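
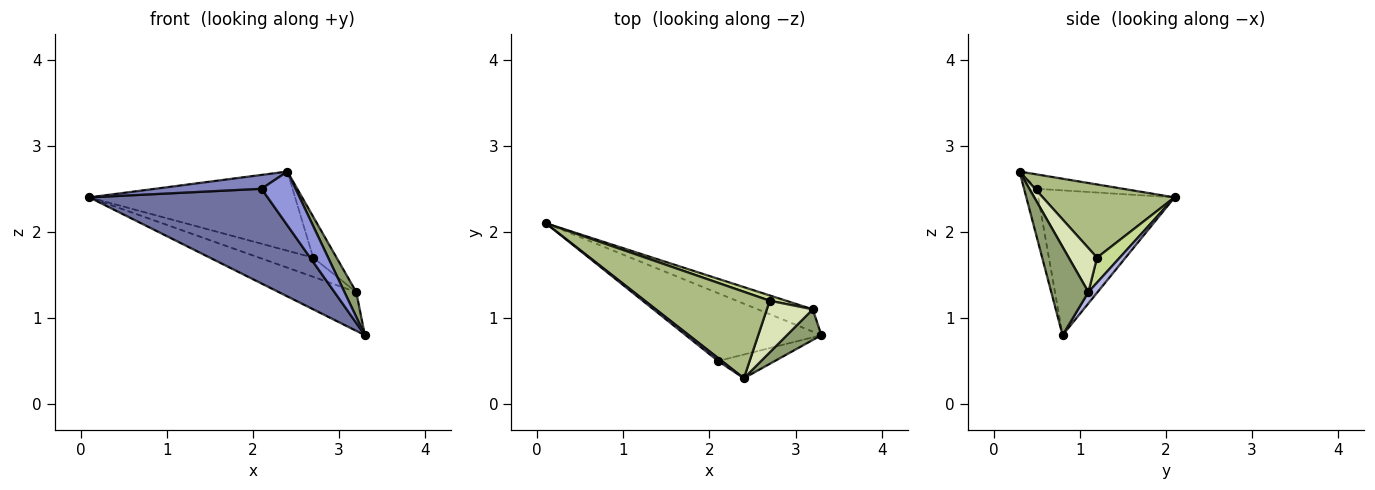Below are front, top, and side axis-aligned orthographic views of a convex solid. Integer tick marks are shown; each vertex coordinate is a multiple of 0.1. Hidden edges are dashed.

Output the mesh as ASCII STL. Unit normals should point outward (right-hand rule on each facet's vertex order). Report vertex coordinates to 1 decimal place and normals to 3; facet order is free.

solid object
 facet normal -0.528 -0.691 -0.494
  outer loop
   vertex 2.1 0.5 2.5
   vertex 0.1 2.1 2.4
   vertex 3.3 0.8 0.8
  endloop
 endfacet
 facet normal -0.621 -0.766 0.166
  outer loop
   vertex 2.1 0.5 2.5
   vertex 2.4 0.3 2.7
   vertex 0.1 2.1 2.4
  endloop
 endfacet
 facet normal -0.323 -0.866 -0.381
  outer loop
   vertex 2.1 0.5 2.5
   vertex 3.3 0.8 0.8
   vertex 2.4 0.3 2.7
  endloop
 endfacet
 facet normal 0.102 0.862 -0.497
  outer loop
   vertex 3.2 1.1 1.3
   vertex 3.3 0.8 0.8
   vertex 0.1 2.1 2.4
  endloop
 endfacet
 facet normal 0.893 -0.283 0.349
  outer loop
   vertex 3.2 1.1 1.3
   vertex 2.4 0.3 2.7
   vertex 3.3 0.8 0.8
  endloop
 endfacet
 facet normal 0.397 0.620 0.677
  outer loop
   vertex 2.7 1.2 1.7
   vertex 0.1 2.1 2.4
   vertex 2.4 0.3 2.7
  endloop
 endfacet
 facet normal 0.376 0.894 0.246
  outer loop
   vertex 2.7 1.2 1.7
   vertex 3.2 1.1 1.3
   vertex 0.1 2.1 2.4
  endloop
 endfacet
 facet normal 0.601 0.496 0.627
  outer loop
   vertex 2.7 1.2 1.7
   vertex 2.4 0.3 2.7
   vertex 3.2 1.1 1.3
  endloop
 endfacet
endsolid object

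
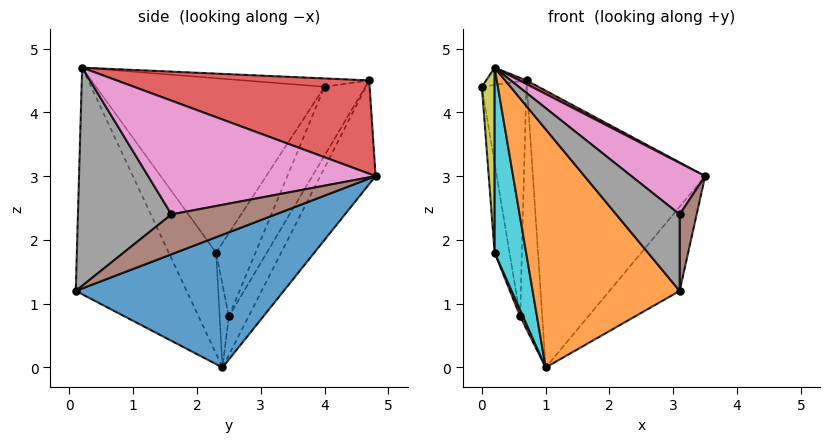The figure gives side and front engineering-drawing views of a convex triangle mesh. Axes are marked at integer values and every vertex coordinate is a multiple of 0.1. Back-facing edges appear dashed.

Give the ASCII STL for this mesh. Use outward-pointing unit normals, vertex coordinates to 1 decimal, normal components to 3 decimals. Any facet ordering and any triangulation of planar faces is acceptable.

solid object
 facet normal 0.655 0.221 -0.723
  outer loop
   vertex 1.0 2.4 0.0
   vertex 3.5 4.8 3.0
   vertex 3.1 0.1 1.2
  endloop
 endfacet
 facet normal -0.544 -0.721 -0.430
  outer loop
   vertex 0.2 0.2 4.7
   vertex 1.0 2.4 0.0
   vertex 3.1 0.1 1.2
  endloop
 endfacet
 facet normal -0.206 0.066 0.976
  outer loop
   vertex 0.7 4.7 4.5
   vertex 0.0 4.0 4.4
   vertex 0.2 0.2 4.7
  endloop
 endfacet
 facet normal 0.473 -0.013 0.881
  outer loop
   vertex 0.7 4.7 4.5
   vertex 0.2 0.2 4.7
   vertex 3.5 4.8 3.0
  endloop
 endfacet
 facet normal -0.273 0.849 -0.452
  outer loop
   vertex 0.7 4.7 4.5
   vertex 3.5 4.8 3.0
   vertex 1.0 2.4 0.0
  endloop
 endfacet
 facet normal 0.968 -0.158 0.197
  outer loop
   vertex 3.1 1.6 2.4
   vertex 3.1 0.1 1.2
   vertex 3.5 4.8 3.0
  endloop
 endfacet
 facet normal 0.669 -0.217 0.711
  outer loop
   vertex 3.1 1.6 2.4
   vertex 3.5 4.8 3.0
   vertex 0.2 0.2 4.7
  endloop
 endfacet
 facet normal 0.677 -0.460 0.574
  outer loop
   vertex 3.1 1.6 2.4
   vertex 0.2 0.2 4.7
   vertex 3.1 0.1 1.2
  endloop
 endfacet
 facet normal -0.998 -0.056 -0.040
  outer loop
   vertex 0.2 2.3 1.8
   vertex 0.2 0.2 4.7
   vertex 0.0 4.0 4.4
  endloop
 endfacet
 facet normal -0.773 -0.514 -0.372
  outer loop
   vertex 0.2 2.3 1.8
   vertex 1.0 2.4 0.0
   vertex 0.2 0.2 4.7
  endloop
 endfacet
 facet normal -0.895 0.339 -0.290
  outer loop
   vertex 0.6 2.5 0.8
   vertex 0.2 2.3 1.8
   vertex 0.0 4.0 4.4
  endloop
 endfacet
 facet normal -0.874 -0.269 -0.404
  outer loop
   vertex 0.6 2.5 0.8
   vertex 1.0 2.4 0.0
   vertex 0.2 2.3 1.8
  endloop
 endfacet
 facet normal -0.624 0.679 -0.387
  outer loop
   vertex 0.6 2.5 0.8
   vertex 0.0 4.0 4.4
   vertex 0.7 4.7 4.5
  endloop
 endfacet
 facet normal -0.612 0.687 -0.392
  outer loop
   vertex 0.6 2.5 0.8
   vertex 0.7 4.7 4.5
   vertex 1.0 2.4 0.0
  endloop
 endfacet
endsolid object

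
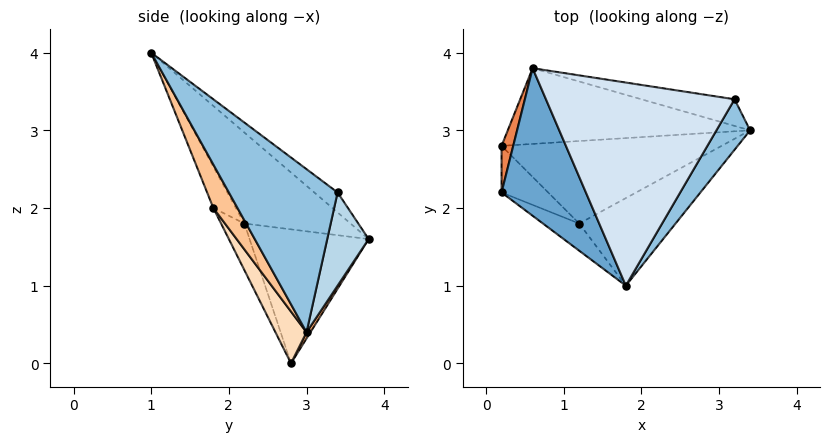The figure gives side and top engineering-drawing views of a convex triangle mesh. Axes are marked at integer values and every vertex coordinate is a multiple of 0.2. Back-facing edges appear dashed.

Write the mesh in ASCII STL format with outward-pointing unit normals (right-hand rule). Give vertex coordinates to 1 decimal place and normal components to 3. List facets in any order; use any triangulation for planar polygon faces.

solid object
 facet normal -0.708 0.259 0.657
  outer loop
   vertex 0.6 3.8 1.6
   vertex 0.2 2.2 1.8
   vertex 1.8 1.0 4.0
  endloop
 endfacet
 facet normal 0.903 -0.387 0.186
  outer loop
   vertex 3.2 3.4 2.2
   vertex 1.8 1.0 4.0
   vertex 3.4 3.0 0.4
  endloop
 endfacet
 facet normal 0.192 0.962 -0.192
  outer loop
   vertex 3.2 3.4 2.2
   vertex 3.4 3.0 0.4
   vertex 0.6 3.8 1.6
  endloop
 endfacet
 facet normal -0.082 0.628 0.774
  outer loop
   vertex 3.2 3.4 2.2
   vertex 0.6 3.8 1.6
   vertex 1.8 1.0 4.0
  endloop
 endfacet
 facet normal -0.964 0.252 0.084
  outer loop
   vertex 0.2 2.8 0.0
   vertex 0.2 2.2 1.8
   vertex 0.6 3.8 1.6
  endloop
 endfacet
 facet normal 0.014 0.846 -0.532
  outer loop
   vertex 0.2 2.8 0.0
   vertex 0.6 3.8 1.6
   vertex 3.4 3.0 0.4
  endloop
 endfacet
 facet normal 0.186 -0.892 -0.413
  outer loop
   vertex 1.2 1.8 2.0
   vertex 3.4 3.0 0.4
   vertex 1.8 1.0 4.0
  endloop
 endfacet
 facet normal 0.115 -0.864 -0.490
  outer loop
   vertex 1.2 1.8 2.0
   vertex 0.2 2.8 0.0
   vertex 3.4 3.0 0.4
  endloop
 endfacet
 facet normal -0.310 -0.911 -0.271
  outer loop
   vertex 1.2 1.8 2.0
   vertex 1.8 1.0 4.0
   vertex 0.2 2.2 1.8
  endloop
 endfacet
 facet normal -0.302 -0.905 -0.302
  outer loop
   vertex 1.2 1.8 2.0
   vertex 0.2 2.2 1.8
   vertex 0.2 2.8 0.0
  endloop
 endfacet
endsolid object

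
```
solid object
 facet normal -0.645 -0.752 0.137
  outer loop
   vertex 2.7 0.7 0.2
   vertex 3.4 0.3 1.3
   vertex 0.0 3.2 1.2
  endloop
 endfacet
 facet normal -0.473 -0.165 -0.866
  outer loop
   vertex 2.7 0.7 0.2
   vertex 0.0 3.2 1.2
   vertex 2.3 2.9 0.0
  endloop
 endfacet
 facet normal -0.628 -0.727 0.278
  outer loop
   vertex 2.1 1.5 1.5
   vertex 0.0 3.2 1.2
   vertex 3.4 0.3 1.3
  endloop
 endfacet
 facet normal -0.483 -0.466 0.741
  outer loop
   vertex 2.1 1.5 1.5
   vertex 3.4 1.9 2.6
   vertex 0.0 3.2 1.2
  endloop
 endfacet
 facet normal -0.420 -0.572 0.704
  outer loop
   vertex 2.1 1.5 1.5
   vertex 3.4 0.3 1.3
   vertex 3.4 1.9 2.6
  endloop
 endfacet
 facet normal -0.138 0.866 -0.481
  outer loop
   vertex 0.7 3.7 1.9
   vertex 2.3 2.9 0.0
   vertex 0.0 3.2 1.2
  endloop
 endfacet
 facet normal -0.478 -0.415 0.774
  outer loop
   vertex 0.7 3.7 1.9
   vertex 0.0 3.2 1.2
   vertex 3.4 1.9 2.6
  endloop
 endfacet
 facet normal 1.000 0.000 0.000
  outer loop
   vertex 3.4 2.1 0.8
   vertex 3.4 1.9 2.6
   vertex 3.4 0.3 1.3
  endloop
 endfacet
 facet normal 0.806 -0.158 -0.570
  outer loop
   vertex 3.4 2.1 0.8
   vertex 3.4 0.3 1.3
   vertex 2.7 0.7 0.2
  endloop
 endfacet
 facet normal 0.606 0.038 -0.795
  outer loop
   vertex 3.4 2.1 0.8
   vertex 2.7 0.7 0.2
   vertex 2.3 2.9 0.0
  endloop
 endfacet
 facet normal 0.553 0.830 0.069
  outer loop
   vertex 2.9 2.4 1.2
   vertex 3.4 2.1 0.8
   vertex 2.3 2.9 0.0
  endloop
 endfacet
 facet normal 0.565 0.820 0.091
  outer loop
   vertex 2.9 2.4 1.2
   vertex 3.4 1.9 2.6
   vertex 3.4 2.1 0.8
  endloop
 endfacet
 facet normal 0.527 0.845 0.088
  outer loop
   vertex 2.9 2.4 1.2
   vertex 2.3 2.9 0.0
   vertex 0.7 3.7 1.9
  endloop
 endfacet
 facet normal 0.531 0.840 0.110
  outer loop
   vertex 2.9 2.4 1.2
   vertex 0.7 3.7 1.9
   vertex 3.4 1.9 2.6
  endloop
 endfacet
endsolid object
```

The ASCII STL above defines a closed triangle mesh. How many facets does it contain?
14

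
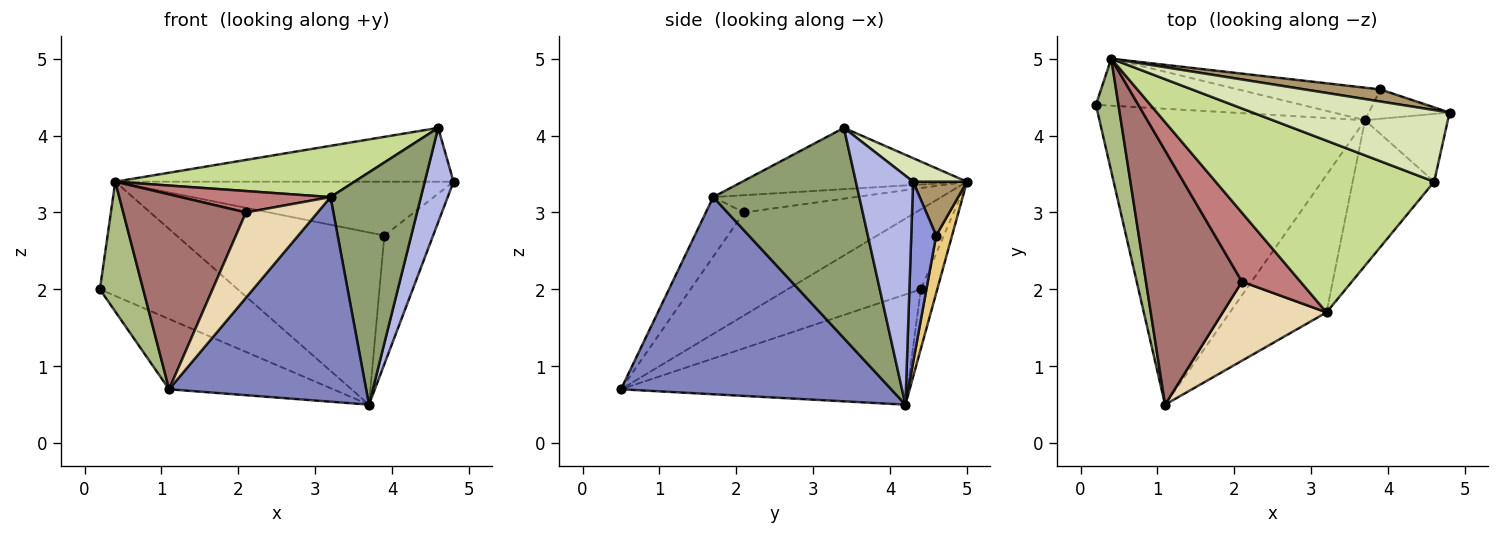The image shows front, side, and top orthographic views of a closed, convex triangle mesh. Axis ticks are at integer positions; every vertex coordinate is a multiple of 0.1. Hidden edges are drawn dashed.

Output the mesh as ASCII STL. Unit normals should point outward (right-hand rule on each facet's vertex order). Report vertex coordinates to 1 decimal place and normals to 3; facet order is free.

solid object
 facet normal -0.374 0.214 -0.902
  outer loop
   vertex 3.7 4.2 0.5
   vertex 1.1 0.5 0.7
   vertex 0.2 4.4 2.0
  endloop
 endfacet
 facet normal 0.751 -0.548 -0.368
  outer loop
   vertex 3.2 1.7 3.2
   vertex 1.1 0.5 0.7
   vertex 3.7 4.2 0.5
  endloop
 endfacet
 facet normal 0.446 0.873 -0.199
  outer loop
   vertex 3.9 4.6 2.7
   vertex 4.8 4.3 3.4
   vertex 3.7 4.2 0.5
  endloop
 endfacet
 facet normal 0.850 -0.428 -0.308
  outer loop
   vertex 4.6 3.4 4.1
   vertex 3.7 4.2 0.5
   vertex 4.8 4.3 3.4
  endloop
 endfacet
 facet normal 0.808 -0.500 -0.313
  outer loop
   vertex 4.6 3.4 4.1
   vertex 3.2 1.7 3.2
   vertex 3.7 4.2 0.5
  endloop
 endfacet
 facet normal -0.919 -0.298 0.259
  outer loop
   vertex 0.4 5.0 3.4
   vertex 0.2 4.4 2.0
   vertex 1.1 0.5 0.7
  endloop
 endfacet
 facet normal -0.259 -0.276 0.925
  outer loop
   vertex 0.4 5.0 3.4
   vertex 3.2 1.7 3.2
   vertex 4.6 3.4 4.1
  endloop
 endfacet
 facet normal 0.095 0.598 0.796
  outer loop
   vertex 0.4 5.0 3.4
   vertex 4.6 3.4 4.1
   vertex 4.8 4.3 3.4
  endloop
 endfacet
 facet normal 0.153 0.964 0.216
  outer loop
   vertex 0.4 5.0 3.4
   vertex 4.8 4.3 3.4
   vertex 3.9 4.6 2.7
  endloop
 endfacet
 facet normal -0.110 0.919 -0.378
  outer loop
   vertex 0.4 5.0 3.4
   vertex 3.7 4.2 0.5
   vertex 0.2 4.4 2.0
  endloop
 endfacet
 facet normal 0.075 0.980 -0.185
  outer loop
   vertex 0.4 5.0 3.4
   vertex 3.9 4.6 2.7
   vertex 3.7 4.2 0.5
  endloop
 endfacet
 facet normal -0.364 -0.683 0.633
  outer loop
   vertex 2.1 2.1 3.0
   vertex 1.1 0.5 0.7
   vertex 3.2 1.7 3.2
  endloop
 endfacet
 facet normal -0.648 -0.463 0.604
  outer loop
   vertex 2.1 2.1 3.0
   vertex 0.4 5.0 3.4
   vertex 1.1 0.5 0.7
  endloop
 endfacet
 facet normal -0.271 -0.286 0.919
  outer loop
   vertex 2.1 2.1 3.0
   vertex 3.2 1.7 3.2
   vertex 0.4 5.0 3.4
  endloop
 endfacet
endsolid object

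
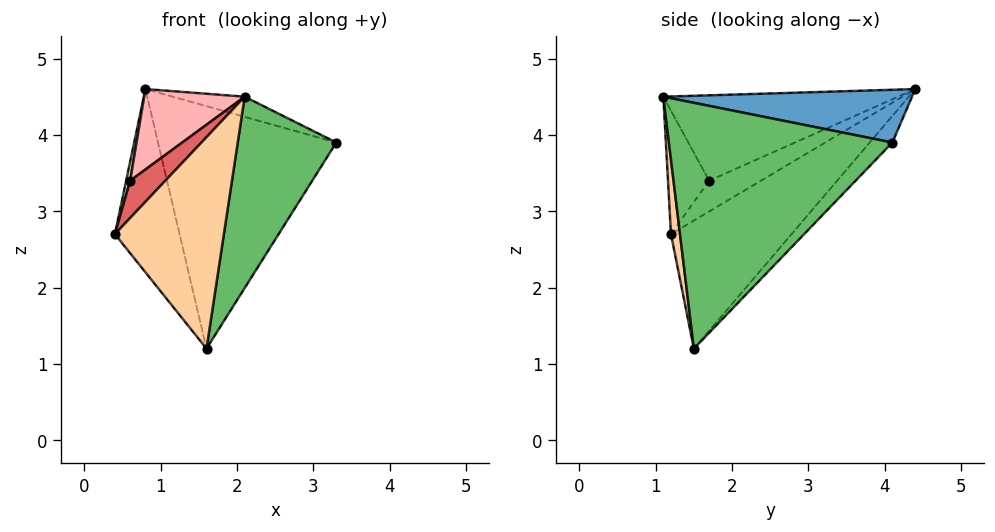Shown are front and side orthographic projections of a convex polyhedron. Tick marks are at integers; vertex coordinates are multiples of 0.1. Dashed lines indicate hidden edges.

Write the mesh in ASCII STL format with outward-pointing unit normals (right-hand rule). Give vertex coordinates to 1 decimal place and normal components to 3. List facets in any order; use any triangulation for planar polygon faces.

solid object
 facet normal 0.278 0.080 0.957
  outer loop
   vertex 2.1 1.1 4.5
   vertex 3.3 4.1 3.9
   vertex 0.8 4.4 4.6
  endloop
 endfacet
 facet normal -0.752 0.403 -0.521
  outer loop
   vertex 1.6 1.5 1.2
   vertex 0.4 1.2 2.7
   vertex 0.8 4.4 4.6
  endloop
 endfacet
 facet normal -0.095 0.746 -0.659
  outer loop
   vertex 1.6 1.5 1.2
   vertex 0.8 4.4 4.6
   vertex 3.3 4.1 3.9
  endloop
 endfacet
 facet normal 0.082 -0.988 -0.132
  outer loop
   vertex 1.6 1.5 1.2
   vertex 2.1 1.1 4.5
   vertex 0.4 1.2 2.7
  endloop
 endfacet
 facet normal 0.899 -0.397 -0.184
  outer loop
   vertex 1.6 1.5 1.2
   vertex 3.3 4.1 3.9
   vertex 2.1 1.1 4.5
  endloop
 endfacet
 facet normal -0.944 -0.073 0.322
  outer loop
   vertex 0.6 1.7 3.4
   vertex 0.8 4.4 4.6
   vertex 0.4 1.2 2.7
  endloop
 endfacet
 facet normal -0.628 -0.537 0.563
  outer loop
   vertex 0.6 1.7 3.4
   vertex 0.4 1.2 2.7
   vertex 2.1 1.1 4.5
  endloop
 endfacet
 facet normal -0.638 -0.273 0.720
  outer loop
   vertex 0.6 1.7 3.4
   vertex 2.1 1.1 4.5
   vertex 0.8 4.4 4.6
  endloop
 endfacet
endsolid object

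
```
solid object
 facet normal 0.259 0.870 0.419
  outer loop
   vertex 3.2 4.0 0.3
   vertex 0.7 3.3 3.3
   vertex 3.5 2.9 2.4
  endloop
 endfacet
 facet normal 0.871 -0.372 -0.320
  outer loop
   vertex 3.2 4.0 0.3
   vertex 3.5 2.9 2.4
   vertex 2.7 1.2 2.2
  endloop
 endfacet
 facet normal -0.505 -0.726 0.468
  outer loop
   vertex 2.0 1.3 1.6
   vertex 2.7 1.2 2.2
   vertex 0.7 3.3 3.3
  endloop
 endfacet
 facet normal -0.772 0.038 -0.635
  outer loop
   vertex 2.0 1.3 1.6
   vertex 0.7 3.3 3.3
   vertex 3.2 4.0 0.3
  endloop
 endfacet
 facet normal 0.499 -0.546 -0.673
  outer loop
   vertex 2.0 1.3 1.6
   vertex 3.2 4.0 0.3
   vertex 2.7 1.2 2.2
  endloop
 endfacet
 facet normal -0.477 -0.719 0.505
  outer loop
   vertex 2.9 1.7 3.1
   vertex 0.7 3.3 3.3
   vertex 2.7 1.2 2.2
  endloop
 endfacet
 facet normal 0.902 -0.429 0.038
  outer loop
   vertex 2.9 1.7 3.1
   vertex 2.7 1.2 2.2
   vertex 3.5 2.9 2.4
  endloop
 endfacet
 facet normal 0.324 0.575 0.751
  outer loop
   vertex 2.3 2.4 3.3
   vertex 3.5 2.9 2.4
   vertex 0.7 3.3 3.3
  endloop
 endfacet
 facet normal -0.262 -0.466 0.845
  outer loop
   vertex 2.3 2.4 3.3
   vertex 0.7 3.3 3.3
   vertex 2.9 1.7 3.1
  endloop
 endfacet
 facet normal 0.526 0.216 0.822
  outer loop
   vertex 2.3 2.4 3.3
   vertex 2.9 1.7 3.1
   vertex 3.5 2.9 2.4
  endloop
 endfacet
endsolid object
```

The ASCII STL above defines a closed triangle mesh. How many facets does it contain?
10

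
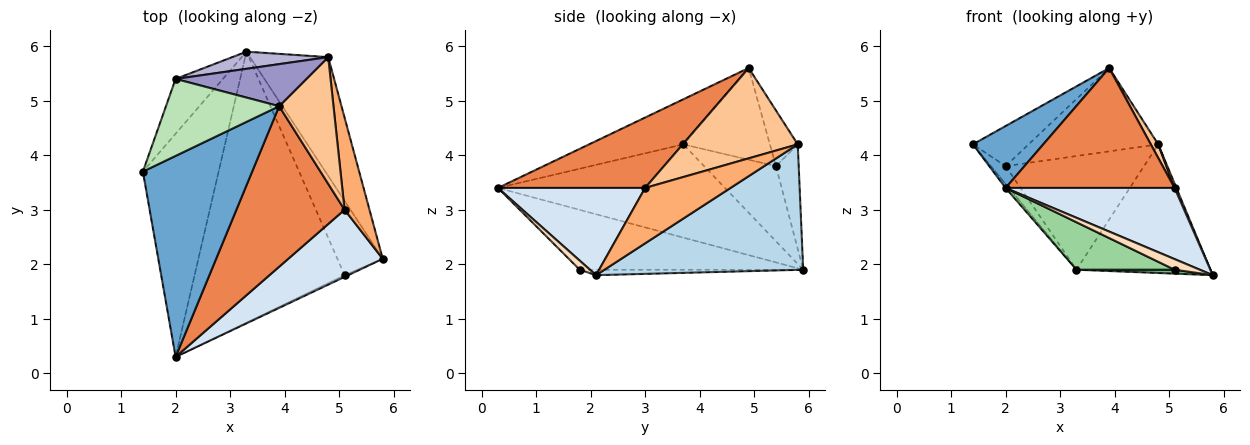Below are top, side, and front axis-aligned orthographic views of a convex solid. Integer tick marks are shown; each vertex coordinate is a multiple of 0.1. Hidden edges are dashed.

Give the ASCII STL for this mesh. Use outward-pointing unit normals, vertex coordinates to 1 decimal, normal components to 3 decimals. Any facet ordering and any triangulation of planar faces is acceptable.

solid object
 facet normal -0.366 -0.274 0.889
  outer loop
   vertex 3.9 4.9 5.6
   vertex 1.4 3.7 4.2
   vertex 2.0 0.3 3.4
  endloop
 endfacet
 facet normal -0.776 0.011 -0.630
  outer loop
   vertex 3.3 5.9 1.9
   vertex 2.0 0.3 3.4
   vertex 1.4 3.7 4.2
  endloop
 endfacet
 facet normal 0.737 0.497 -0.459
  outer loop
   vertex 3.3 5.9 1.9
   vertex 4.8 5.8 4.2
   vertex 5.8 2.1 1.8
  endloop
 endfacet
 facet normal 0.535 -0.614 0.580
  outer loop
   vertex 5.1 3.0 3.4
   vertex 2.0 0.3 3.4
   vertex 5.8 2.1 1.8
  endloop
 endfacet
 facet normal 0.462 -0.531 0.710
  outer loop
   vertex 5.1 3.0 3.4
   vertex 3.9 4.9 5.6
   vertex 2.0 0.3 3.4
  endloop
 endfacet
 facet normal 0.912 -0.019 0.410
  outer loop
   vertex 5.1 3.0 3.4
   vertex 5.8 2.1 1.8
   vertex 4.8 5.8 4.2
  endloop
 endfacet
 facet normal 0.856 -0.055 0.515
  outer loop
   vertex 5.1 3.0 3.4
   vertex 4.8 5.8 4.2
   vertex 3.9 4.9 5.6
  endloop
 endfacet
 facet normal 0.372 -0.916 -0.149
  outer loop
   vertex 5.1 1.8 1.9
   vertex 5.8 2.1 1.8
   vertex 2.0 0.3 3.4
  endloop
 endfacet
 facet normal -0.119 -0.052 -0.991
  outer loop
   vertex 5.1 1.8 1.9
   vertex 3.3 5.9 1.9
   vertex 5.8 2.1 1.8
  endloop
 endfacet
 facet normal -0.366 -0.161 -0.917
  outer loop
   vertex 5.1 1.8 1.9
   vertex 2.0 0.3 3.4
   vertex 3.3 5.9 1.9
  endloop
 endfacet
 facet normal -0.583 0.375 0.720
  outer loop
   vertex 2.0 5.4 3.8
   vertex 1.4 3.7 4.2
   vertex 3.9 4.9 5.6
  endloop
 endfacet
 facet normal -0.834 0.171 -0.525
  outer loop
   vertex 2.0 5.4 3.8
   vertex 3.3 5.9 1.9
   vertex 1.4 3.7 4.2
  endloop
 endfacet
 facet normal -0.188 0.877 0.442
  outer loop
   vertex 2.0 5.4 3.8
   vertex 3.9 4.9 5.6
   vertex 4.8 5.8 4.2
  endloop
 endfacet
 facet normal -0.160 0.976 0.147
  outer loop
   vertex 2.0 5.4 3.8
   vertex 4.8 5.8 4.2
   vertex 3.3 5.9 1.9
  endloop
 endfacet
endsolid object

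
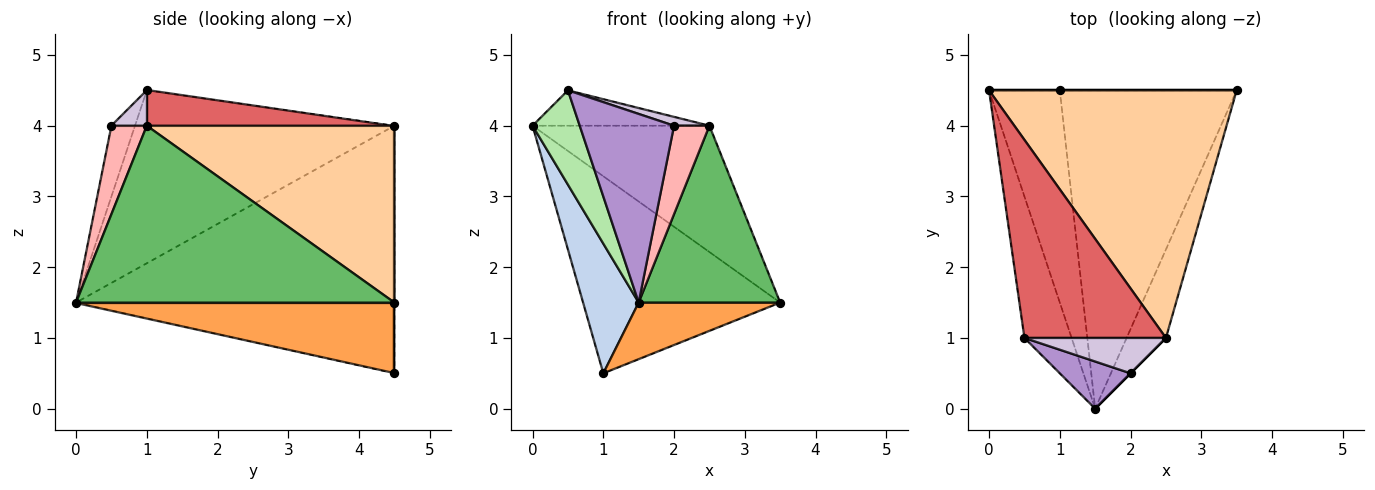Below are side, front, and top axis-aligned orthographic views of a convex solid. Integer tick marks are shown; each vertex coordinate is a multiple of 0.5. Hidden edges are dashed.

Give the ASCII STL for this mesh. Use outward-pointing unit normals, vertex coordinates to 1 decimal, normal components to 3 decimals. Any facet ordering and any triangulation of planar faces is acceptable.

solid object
 facet normal 0.000 1.000 0.000
  outer loop
   vertex 1.0 4.5 0.5
   vertex 0.0 4.5 4.0
   vertex 3.5 4.5 1.5
  endloop
 endfacet
 facet normal -0.948 -0.166 -0.271
  outer loop
   vertex 1.0 4.5 0.5
   vertex 1.5 0.0 1.5
   vertex 0.0 4.5 4.0
  endloop
 endfacet
 facet normal 0.366 -0.163 -0.916
  outer loop
   vertex 1.0 4.5 0.5
   vertex 3.5 4.5 1.5
   vertex 1.5 0.0 1.5
  endloop
 endfacet
 facet normal 0.537 0.383 0.752
  outer loop
   vertex 2.5 1.0 4.0
   vertex 3.5 4.5 1.5
   vertex 0.0 4.5 4.0
  endloop
 endfacet
 facet normal 0.896 -0.398 -0.199
  outer loop
   vertex 2.5 1.0 4.0
   vertex 1.5 0.0 1.5
   vertex 3.5 4.5 1.5
  endloop
 endfacet
 facet normal -0.950 -0.173 -0.259
  outer loop
   vertex 0.5 1.0 4.5
   vertex 0.0 4.5 4.0
   vertex 1.5 0.0 1.5
  endloop
 endfacet
 facet normal 0.239 0.171 0.956
  outer loop
   vertex 0.5 1.0 4.5
   vertex 2.5 1.0 4.0
   vertex 0.0 4.5 4.0
  endloop
 endfacet
 facet normal 0.707 -0.707 0.000
  outer loop
   vertex 2.0 0.5 4.0
   vertex 1.5 0.0 1.5
   vertex 2.5 1.0 4.0
  endloop
 endfacet
 facet normal -0.236 -0.943 0.236
  outer loop
   vertex 2.0 0.5 4.0
   vertex 0.5 1.0 4.5
   vertex 1.5 0.0 1.5
  endloop
 endfacet
 facet normal 0.236 -0.236 0.943
  outer loop
   vertex 2.0 0.5 4.0
   vertex 2.5 1.0 4.0
   vertex 0.5 1.0 4.5
  endloop
 endfacet
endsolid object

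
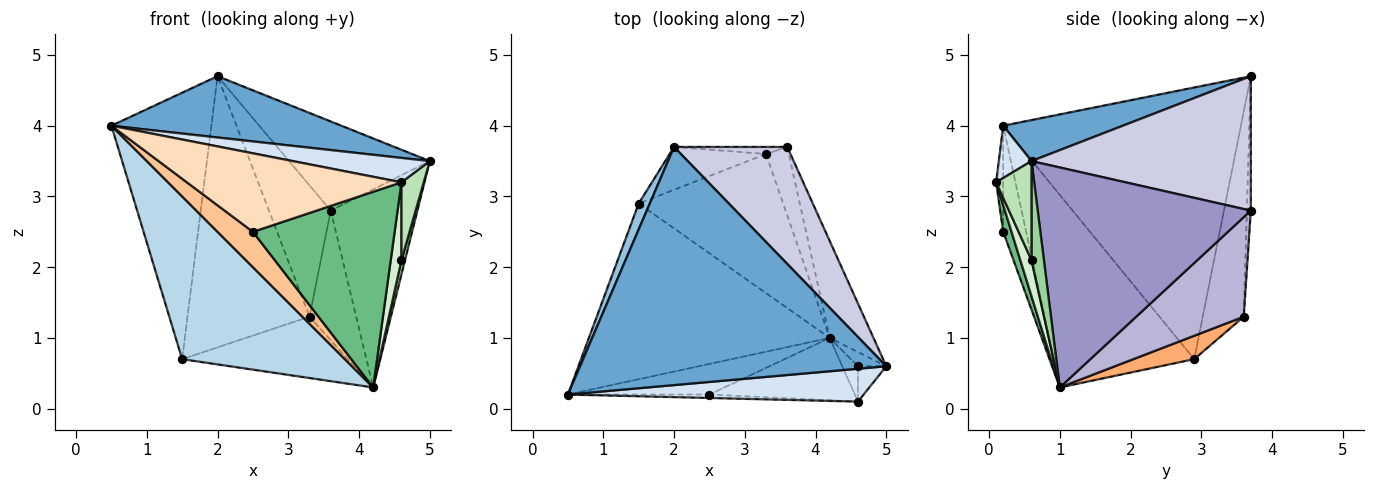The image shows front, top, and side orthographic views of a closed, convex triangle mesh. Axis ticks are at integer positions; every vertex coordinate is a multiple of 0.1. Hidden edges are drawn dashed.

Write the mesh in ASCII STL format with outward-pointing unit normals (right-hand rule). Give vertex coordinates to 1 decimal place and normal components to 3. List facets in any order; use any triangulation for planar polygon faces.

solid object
 facet normal 0.129 -0.247 0.960
  outer loop
   vertex 2.0 3.7 4.7
   vertex 0.5 0.2 4.0
   vertex 5.0 0.6 3.5
  endloop
 endfacet
 facet normal -0.921 0.387 0.038
  outer loop
   vertex 1.5 2.9 0.7
   vertex 0.5 0.2 4.0
   vertex 2.0 3.7 4.7
  endloop
 endfacet
 facet normal -0.506 -0.586 -0.633
  outer loop
   vertex 1.5 2.9 0.7
   vertex 4.2 1.0 0.3
   vertex 0.5 0.2 4.0
  endloop
 endfacet
 facet normal 0.141 -0.590 0.795
  outer loop
   vertex 4.6 0.1 3.2
   vertex 5.0 0.6 3.5
   vertex 0.5 0.2 4.0
  endloop
 endfacet
 facet normal -0.315 0.937 -0.148
  outer loop
   vertex 3.3 3.6 1.3
   vertex 1.5 2.9 0.7
   vertex 2.0 3.7 4.7
  endloop
 endfacet
 facet normal 0.147 0.399 -0.905
  outer loop
   vertex 3.3 3.6 1.3
   vertex 4.2 1.0 0.3
   vertex 1.5 2.9 0.7
  endloop
 endfacet
 facet normal -0.440 -0.679 -0.587
  outer loop
   vertex 2.5 0.2 2.5
   vertex 0.5 0.2 4.0
   vertex 4.2 1.0 0.3
  endloop
 endfacet
 facet normal -0.033 -0.998 -0.044
  outer loop
   vertex 2.5 0.2 2.5
   vertex 4.6 0.1 3.2
   vertex 0.5 0.2 4.0
  endloop
 endfacet
 facet normal 0.056 -0.951 -0.303
  outer loop
   vertex 2.5 0.2 2.5
   vertex 4.2 1.0 0.3
   vertex 4.6 0.1 3.2
  endloop
 endfacet
 facet normal 0.927 -0.265 -0.265
  outer loop
   vertex 4.6 0.6 2.1
   vertex 4.2 1.0 0.3
   vertex 5.0 0.6 3.5
  endloop
 endfacet
 facet normal 0.823 -0.517 -0.235
  outer loop
   vertex 4.6 0.6 2.1
   vertex 5.0 0.6 3.5
   vertex 4.6 0.1 3.2
  endloop
 endfacet
 facet normal 0.689 -0.659 -0.300
  outer loop
   vertex 4.6 0.6 2.1
   vertex 4.6 0.1 3.2
   vertex 4.2 1.0 0.3
  endloop
 endfacet
 facet normal 0.911 0.370 -0.181
  outer loop
   vertex 3.6 3.7 2.8
   vertex 5.0 0.6 3.5
   vertex 4.2 1.0 0.3
  endloop
 endfacet
 facet normal 0.898 0.390 -0.206
  outer loop
   vertex 3.6 3.7 2.8
   vertex 4.2 1.0 0.3
   vertex 3.3 3.6 1.3
  endloop
 endfacet
 facet normal 0.687 0.441 0.578
  outer loop
   vertex 3.6 3.7 2.8
   vertex 2.0 3.7 4.7
   vertex 5.0 0.6 3.5
  endloop
 endfacet
 facet normal -0.064 0.997 -0.054
  outer loop
   vertex 3.6 3.7 2.8
   vertex 3.3 3.6 1.3
   vertex 2.0 3.7 4.7
  endloop
 endfacet
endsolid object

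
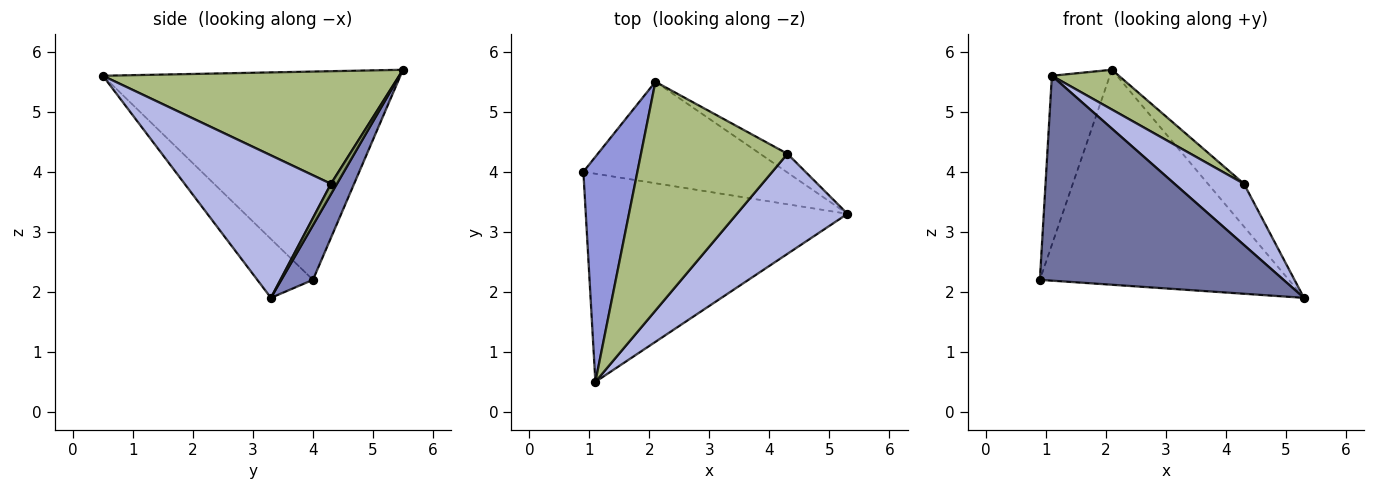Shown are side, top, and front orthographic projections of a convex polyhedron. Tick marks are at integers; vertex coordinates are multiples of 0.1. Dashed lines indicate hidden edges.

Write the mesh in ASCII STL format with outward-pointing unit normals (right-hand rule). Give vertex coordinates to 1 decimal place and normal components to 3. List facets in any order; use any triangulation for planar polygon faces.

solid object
 facet normal -0.158 -0.693 -0.704
  outer loop
   vertex 1.1 0.5 5.6
   vertex 0.9 4.0 2.2
   vertex 5.3 3.3 1.9
  endloop
 endfacet
 facet normal 0.114 0.898 -0.424
  outer loop
   vertex 2.1 5.5 5.7
   vertex 5.3 3.3 1.9
   vertex 0.9 4.0 2.2
  endloop
 endfacet
 facet normal -0.951 0.185 0.247
  outer loop
   vertex 2.1 5.5 5.7
   vertex 0.9 4.0 2.2
   vertex 1.1 0.5 5.6
  endloop
 endfacet
 facet normal 0.740 -0.351 0.574
  outer loop
   vertex 4.3 4.3 3.8
   vertex 1.1 0.5 5.6
   vertex 5.3 3.3 1.9
  endloop
 endfacet
 facet normal 0.151 0.905 -0.397
  outer loop
   vertex 4.3 4.3 3.8
   vertex 5.3 3.3 1.9
   vertex 2.1 5.5 5.7
  endloop
 endfacet
 facet normal 0.604 -0.136 0.785
  outer loop
   vertex 4.3 4.3 3.8
   vertex 2.1 5.5 5.7
   vertex 1.1 0.5 5.6
  endloop
 endfacet
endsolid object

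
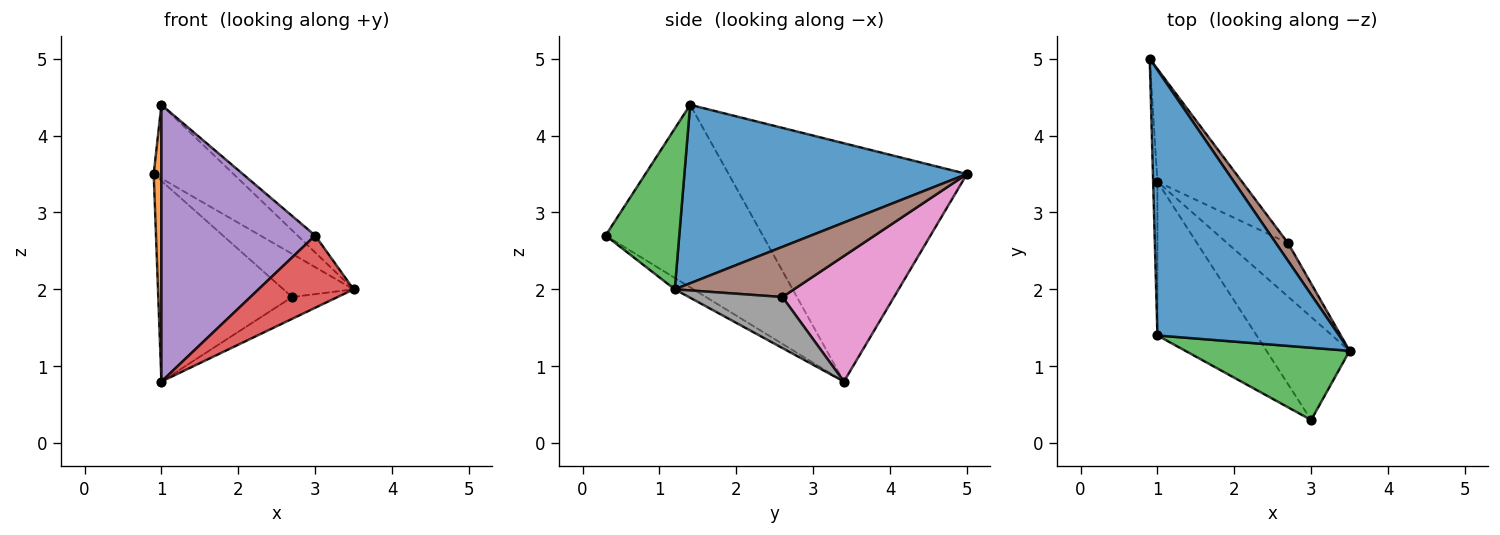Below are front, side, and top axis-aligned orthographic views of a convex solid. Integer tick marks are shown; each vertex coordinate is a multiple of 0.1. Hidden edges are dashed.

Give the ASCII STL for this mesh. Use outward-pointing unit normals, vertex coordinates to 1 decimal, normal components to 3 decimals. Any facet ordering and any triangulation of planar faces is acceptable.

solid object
 facet normal 0.687 0.194 0.700
  outer loop
   vertex 1.0 1.4 4.4
   vertex 3.5 1.2 2.0
   vertex 0.9 5.0 3.5
  endloop
 endfacet
 facet normal -0.999 -0.032 -0.018
  outer loop
   vertex 1.0 3.4 0.8
   vertex 1.0 1.4 4.4
   vertex 0.9 5.0 3.5
  endloop
 endfacet
 facet normal 0.690 0.165 0.705
  outer loop
   vertex 3.0 0.3 2.7
   vertex 3.5 1.2 2.0
   vertex 1.0 1.4 4.4
  endloop
 endfacet
 facet normal -0.112 -0.571 -0.814
  outer loop
   vertex 3.0 0.3 2.7
   vertex 1.0 3.4 0.8
   vertex 3.5 1.2 2.0
  endloop
 endfacet
 facet normal -0.666 -0.652 -0.362
  outer loop
   vertex 3.0 0.3 2.7
   vertex 1.0 1.4 4.4
   vertex 1.0 3.4 0.8
  endloop
 endfacet
 facet normal 0.844 0.497 0.204
  outer loop
   vertex 2.7 2.6 1.9
   vertex 0.9 5.0 3.5
   vertex 3.5 1.2 2.0
  endloop
 endfacet
 facet normal 0.588 0.705 -0.396
  outer loop
   vertex 2.7 2.6 1.9
   vertex 1.0 3.4 0.8
   vertex 0.9 5.0 3.5
  endloop
 endfacet
 facet normal 0.614 0.298 -0.731
  outer loop
   vertex 2.7 2.6 1.9
   vertex 3.5 1.2 2.0
   vertex 1.0 3.4 0.8
  endloop
 endfacet
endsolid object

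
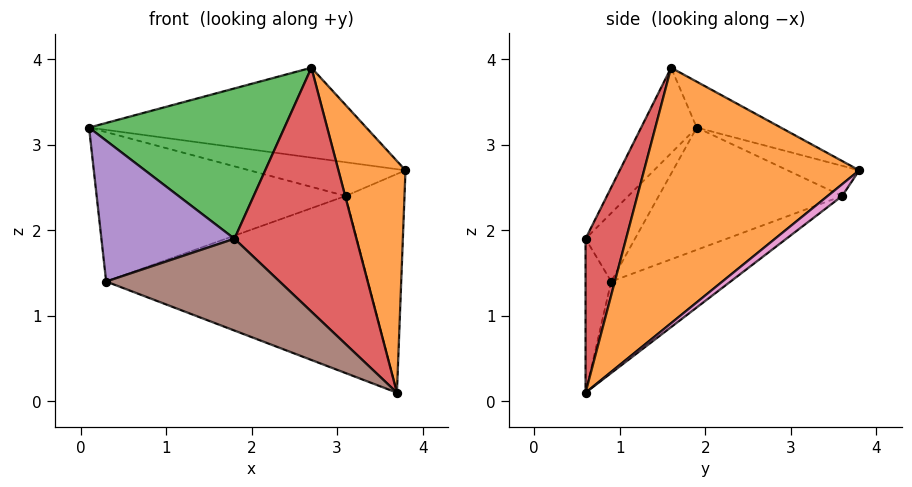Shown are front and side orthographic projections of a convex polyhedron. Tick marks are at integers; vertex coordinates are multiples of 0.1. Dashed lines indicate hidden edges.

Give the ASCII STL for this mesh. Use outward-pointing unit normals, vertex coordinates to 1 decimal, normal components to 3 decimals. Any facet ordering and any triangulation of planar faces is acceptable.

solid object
 facet normal -0.162 0.534 0.830
  outer loop
   vertex 2.7 1.6 3.9
   vertex 3.8 3.8 2.7
   vertex 0.1 1.9 3.2
  endloop
 endfacet
 facet normal 0.907 -0.283 0.313
  outer loop
   vertex 2.7 1.6 3.9
   vertex 3.7 0.6 0.1
   vertex 3.8 3.8 2.7
  endloop
 endfacet
 facet normal -0.234 -0.823 0.517
  outer loop
   vertex 1.8 0.6 1.9
   vertex 2.7 1.6 3.9
   vertex 0.1 1.9 3.2
  endloop
 endfacet
 facet normal 0.299 -0.901 0.316
  outer loop
   vertex 1.8 0.6 1.9
   vertex 3.7 0.6 0.1
   vertex 2.7 1.6 3.9
  endloop
 endfacet
 facet normal -0.314 -0.844 0.434
  outer loop
   vertex 0.3 0.9 1.4
   vertex 1.8 0.6 1.9
   vertex 0.1 1.9 3.2
  endloop
 endfacet
 facet normal -0.145 -0.978 -0.153
  outer loop
   vertex 0.3 0.9 1.4
   vertex 3.7 0.6 0.1
   vertex 1.8 0.6 1.9
  endloop
 endfacet
 facet normal 0.152 0.620 -0.769
  outer loop
   vertex 3.1 3.6 2.4
   vertex 3.8 3.8 2.7
   vertex 3.7 0.6 0.1
  endloop
 endfacet
 facet normal -0.254 0.556 -0.791
  outer loop
   vertex 3.1 3.6 2.4
   vertex 3.7 0.6 0.1
   vertex 0.3 0.9 1.4
  endloop
 endfacet
 facet normal -0.392 0.853 0.345
  outer loop
   vertex 3.1 3.6 2.4
   vertex 0.1 1.9 3.2
   vertex 3.8 3.8 2.7
  endloop
 endfacet
 facet normal -0.528 0.716 -0.457
  outer loop
   vertex 3.1 3.6 2.4
   vertex 0.3 0.9 1.4
   vertex 0.1 1.9 3.2
  endloop
 endfacet
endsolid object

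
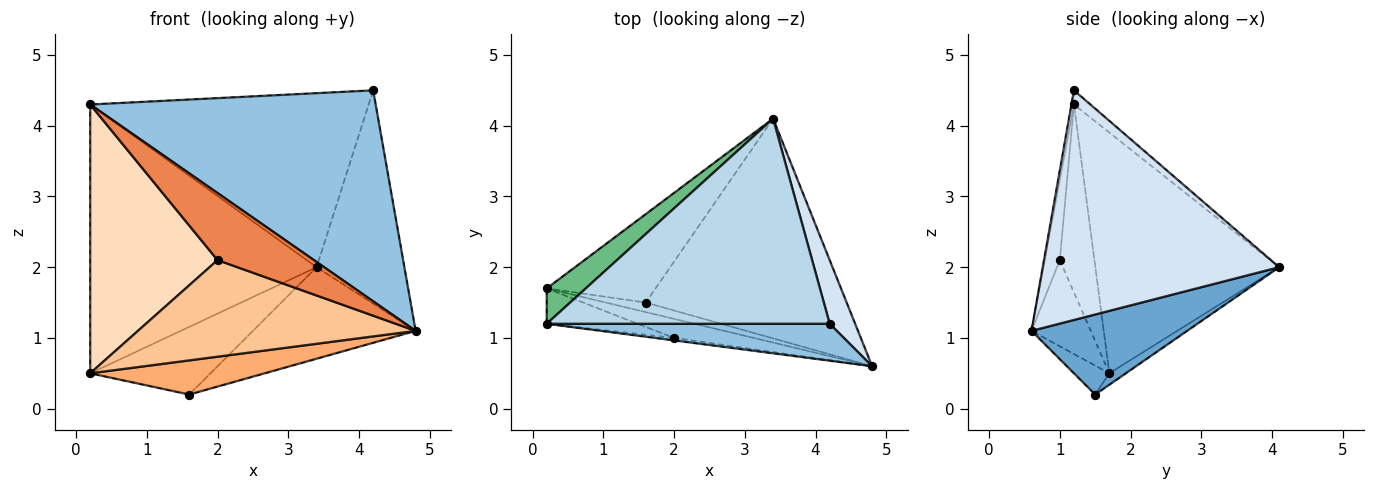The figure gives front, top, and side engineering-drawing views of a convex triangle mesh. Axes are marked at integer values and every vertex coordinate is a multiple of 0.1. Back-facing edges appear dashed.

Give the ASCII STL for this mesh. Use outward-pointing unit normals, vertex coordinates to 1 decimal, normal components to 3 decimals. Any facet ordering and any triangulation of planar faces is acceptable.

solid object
 facet normal 0.345 0.361 -0.866
  outer loop
   vertex 1.6 1.5 0.2
   vertex 3.4 4.1 2.0
   vertex 4.8 0.6 1.1
  endloop
 endfacet
 facet normal -0.009 -0.985 0.172
  outer loop
   vertex 4.2 1.2 4.5
   vertex 0.2 1.2 4.3
   vertex 4.8 0.6 1.1
  endloop
 endfacet
 facet normal -0.038 0.646 0.762
  outer loop
   vertex 4.2 1.2 4.5
   vertex 3.4 4.1 2.0
   vertex 0.2 1.2 4.3
  endloop
 endfacet
 facet normal 0.932 0.346 0.103
  outer loop
   vertex 4.2 1.2 4.5
   vertex 4.8 0.6 1.1
   vertex 3.4 4.1 2.0
  endloop
 endfacet
 facet normal -0.154 -0.987 -0.036
  outer loop
   vertex 2.0 1.0 2.1
   vertex 4.8 0.6 1.1
   vertex 0.2 1.2 4.3
  endloop
 endfacet
 facet normal -0.192 -0.945 -0.264
  outer loop
   vertex 0.2 1.7 0.5
   vertex 1.6 1.5 0.2
   vertex 4.8 0.6 1.1
  endloop
 endfacet
 facet normal -0.205 -0.960 -0.190
  outer loop
   vertex 0.2 1.7 0.5
   vertex 4.8 0.6 1.1
   vertex 2.0 1.0 2.1
  endloop
 endfacet
 facet normal -0.260 -0.957 -0.126
  outer loop
   vertex 0.2 1.7 0.5
   vertex 2.0 1.0 2.1
   vertex 0.2 1.2 4.3
  endloop
 endfacet
 facet normal -0.627 0.772 0.102
  outer loop
   vertex 0.2 1.7 0.5
   vertex 0.2 1.2 4.3
   vertex 3.4 4.1 2.0
  endloop
 endfacet
 facet normal -0.083 0.605 -0.791
  outer loop
   vertex 0.2 1.7 0.5
   vertex 3.4 4.1 2.0
   vertex 1.6 1.5 0.2
  endloop
 endfacet
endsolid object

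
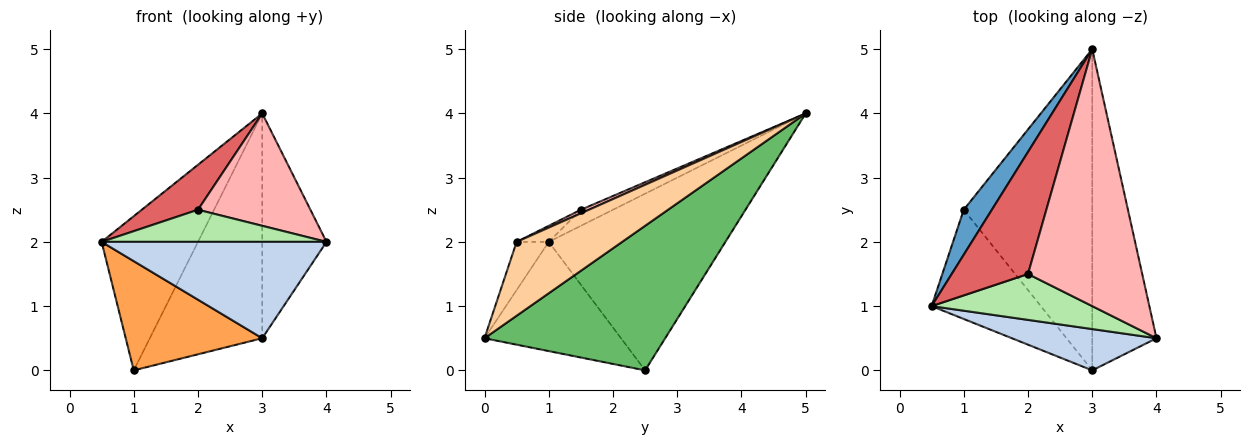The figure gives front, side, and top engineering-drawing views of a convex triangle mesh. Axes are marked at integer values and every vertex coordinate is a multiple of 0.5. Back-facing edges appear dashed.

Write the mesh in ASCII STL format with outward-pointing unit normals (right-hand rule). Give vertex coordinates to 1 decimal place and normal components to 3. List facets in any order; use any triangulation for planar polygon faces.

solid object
 facet normal -0.869 0.474 0.138
  outer loop
   vertex 1.0 2.5 0.0
   vertex 0.5 1.0 2.0
   vertex 3.0 5.0 4.0
  endloop
 endfacet
 facet normal -0.130 -0.911 0.391
  outer loop
   vertex 3.0 0.0 0.5
   vertex 4.0 0.5 2.0
   vertex 0.5 1.0 2.0
  endloop
 endfacet
 facet normal -0.577 -0.577 -0.577
  outer loop
   vertex 3.0 0.0 0.5
   vertex 0.5 1.0 2.0
   vertex 1.0 2.5 0.0
  endloop
 endfacet
 facet normal 0.686 0.417 -0.596
  outer loop
   vertex 3.0 0.0 0.5
   vertex 3.0 5.0 4.0
   vertex 4.0 0.5 2.0
  endloop
 endfacet
 facet normal 0.678 0.422 -0.602
  outer loop
   vertex 3.0 0.0 0.5
   vertex 1.0 2.5 0.0
   vertex 3.0 5.0 4.0
  endloop
 endfacet
 facet normal -0.082 -0.572 0.816
  outer loop
   vertex 2.0 1.5 2.5
   vertex 0.5 1.0 2.0
   vertex 4.0 0.5 2.0
  endloop
 endfacet
 facet normal -0.194 -0.339 0.921
  outer loop
   vertex 2.0 1.5 2.5
   vertex 3.0 5.0 4.0
   vertex 0.5 1.0 2.0
  endloop
 endfacet
 facet normal 0.029 -0.401 0.916
  outer loop
   vertex 2.0 1.5 2.5
   vertex 4.0 0.5 2.0
   vertex 3.0 5.0 4.0
  endloop
 endfacet
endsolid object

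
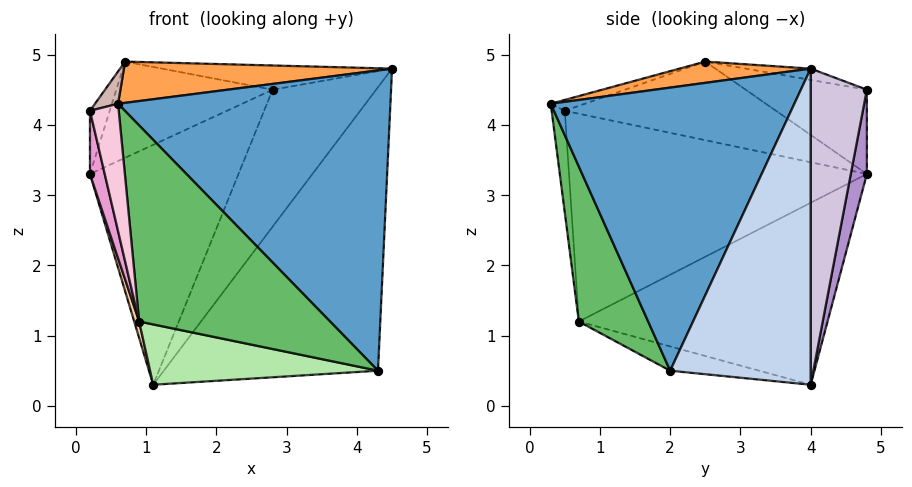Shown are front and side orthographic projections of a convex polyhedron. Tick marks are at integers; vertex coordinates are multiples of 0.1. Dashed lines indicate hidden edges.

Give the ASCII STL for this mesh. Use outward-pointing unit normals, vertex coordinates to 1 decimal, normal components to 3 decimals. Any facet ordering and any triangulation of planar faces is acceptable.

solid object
 facet normal 0.636 -0.711 0.301
  outer loop
   vertex 4.3 2.0 0.5
   vertex 4.5 4.0 4.8
   vertex 0.6 0.3 4.3
  endloop
 endfacet
 facet normal 0.507 0.772 -0.383
  outer loop
   vertex 4.3 2.0 0.5
   vertex 1.1 4.0 0.3
   vertex 4.5 4.0 4.8
  endloop
 endfacet
 facet normal 0.130 -0.266 0.955
  outer loop
   vertex 0.7 2.5 4.9
   vertex 0.6 0.3 4.3
   vertex 4.5 4.0 4.8
  endloop
 endfacet
 facet normal -0.959 -0.019 -0.283
  outer loop
   vertex 0.9 0.7 1.2
   vertex 0.2 4.8 3.3
   vertex 1.1 4.0 0.3
  endloop
 endfacet
 facet normal 0.340 -0.936 -0.088
  outer loop
   vertex 0.9 0.7 1.2
   vertex 4.3 2.0 0.5
   vertex 0.6 0.3 4.3
  endloop
 endfacet
 facet normal -0.100 -0.256 -0.961
  outer loop
   vertex 0.9 0.7 1.2
   vertex 1.1 4.0 0.3
   vertex 4.3 2.0 0.5
  endloop
 endfacet
 facet normal -0.369 0.476 0.799
  outer loop
   vertex 2.8 4.8 4.5
   vertex 0.2 4.8 3.3
   vertex 0.7 2.5 4.9
  endloop
 endfacet
 facet normal -0.064 0.228 0.972
  outer loop
   vertex 2.8 4.8 4.5
   vertex 0.7 2.5 4.9
   vertex 4.5 4.0 4.8
  endloop
 endfacet
 facet normal 0.105 0.968 -0.227
  outer loop
   vertex 2.8 4.8 4.5
   vertex 1.1 4.0 0.3
   vertex 0.2 4.8 3.3
  endloop
 endfacet
 facet normal 0.449 0.827 -0.339
  outer loop
   vertex 2.8 4.8 4.5
   vertex 4.5 4.0 4.8
   vertex 1.1 4.0 0.3
  endloop
 endfacet
 facet normal -0.910 0.085 0.407
  outer loop
   vertex 0.2 0.5 4.2
   vertex 0.7 2.5 4.9
   vertex 0.2 4.8 3.3
  endloop
 endfacet
 facet normal -0.344 -0.233 0.910
  outer loop
   vertex 0.2 0.5 4.2
   vertex 0.6 0.3 4.3
   vertex 0.7 2.5 4.9
  endloop
 endfacet
 facet normal -0.972 -0.048 -0.230
  outer loop
   vertex 0.2 0.5 4.2
   vertex 0.2 4.8 3.3
   vertex 0.9 0.7 1.2
  endloop
 endfacet
 facet normal -0.410 -0.899 -0.156
  outer loop
   vertex 0.2 0.5 4.2
   vertex 0.9 0.7 1.2
   vertex 0.6 0.3 4.3
  endloop
 endfacet
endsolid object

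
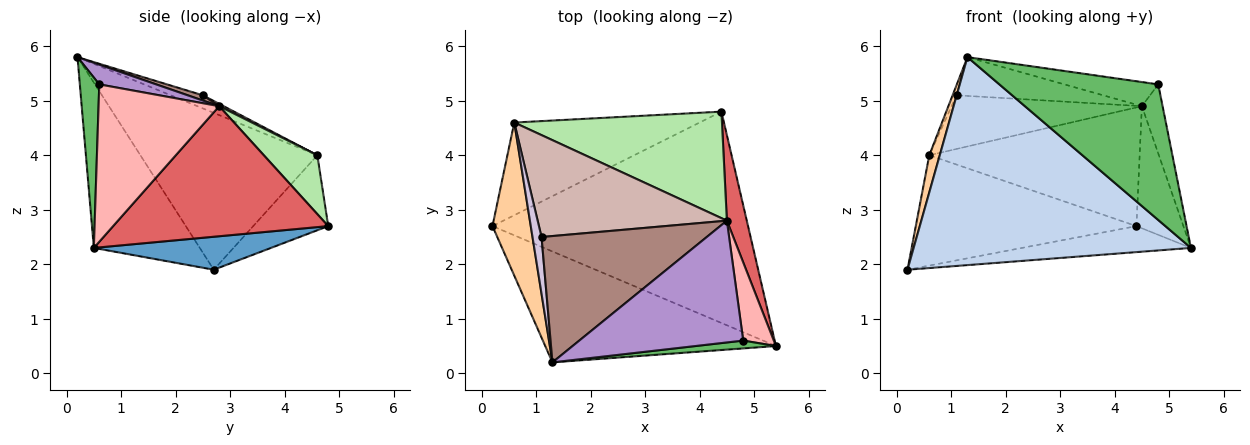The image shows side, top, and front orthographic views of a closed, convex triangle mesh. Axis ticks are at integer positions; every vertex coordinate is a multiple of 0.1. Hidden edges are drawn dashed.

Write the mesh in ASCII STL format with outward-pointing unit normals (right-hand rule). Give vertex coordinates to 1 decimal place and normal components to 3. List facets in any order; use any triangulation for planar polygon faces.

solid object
 facet normal 0.127 0.121 -0.984
  outer loop
   vertex 4.4 4.8 2.7
   vertex 5.4 0.5 2.3
   vertex 0.2 2.7 1.9
  endloop
 endfacet
 facet normal -0.319 -0.836 -0.446
  outer loop
   vertex 1.3 0.2 5.8
   vertex 0.2 2.7 1.9
   vertex 5.4 0.5 2.3
  endloop
 endfacet
 facet normal -0.252 0.741 -0.622
  outer loop
   vertex 0.6 4.6 4.0
   vertex 4.4 4.8 2.7
   vertex 0.2 2.7 1.9
  endloop
 endfacet
 facet normal -0.970 -0.057 0.237
  outer loop
   vertex 0.6 4.6 4.0
   vertex 0.2 2.7 1.9
   vertex 1.3 0.2 5.8
  endloop
 endfacet
 facet normal 0.121 -0.991 0.057
  outer loop
   vertex 4.8 0.6 5.3
   vertex 1.3 0.2 5.8
   vertex 5.4 0.5 2.3
  endloop
 endfacet
 facet normal 0.186 0.731 0.656
  outer loop
   vertex 4.5 2.8 4.9
   vertex 4.4 4.8 2.7
   vertex 0.6 4.6 4.0
  endloop
 endfacet
 facet normal 0.966 0.211 0.148
  outer loop
   vertex 4.5 2.8 4.9
   vertex 5.4 0.5 2.3
   vertex 4.4 4.8 2.7
  endloop
 endfacet
 facet normal 0.968 0.166 0.188
  outer loop
   vertex 4.5 2.8 4.9
   vertex 4.8 0.6 5.3
   vertex 5.4 0.5 2.3
  endloop
 endfacet
 facet normal 0.117 0.193 0.974
  outer loop
   vertex 4.5 2.8 4.9
   vertex 1.3 0.2 5.8
   vertex 4.8 0.6 5.3
  endloop
 endfacet
 facet normal -0.819 0.100 0.564
  outer loop
   vertex 1.1 2.5 5.1
   vertex 0.6 4.6 4.0
   vertex 1.3 0.2 5.8
  endloop
 endfacet
 facet normal 0.030 0.293 0.955
  outer loop
   vertex 1.1 2.5 5.1
   vertex 1.3 0.2 5.8
   vertex 4.5 2.8 4.9
  endloop
 endfacet
 facet normal 0.011 0.466 0.885
  outer loop
   vertex 1.1 2.5 5.1
   vertex 4.5 2.8 4.9
   vertex 0.6 4.6 4.0
  endloop
 endfacet
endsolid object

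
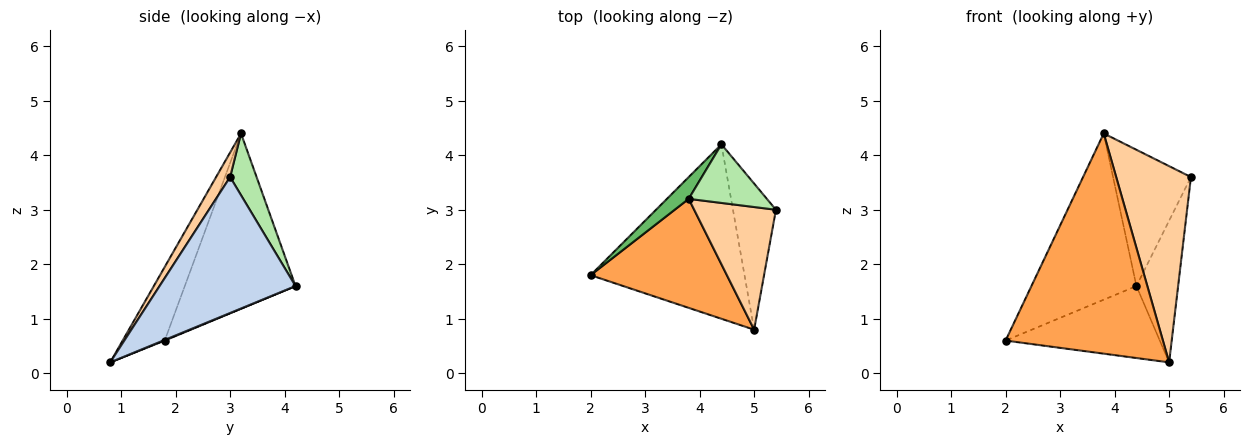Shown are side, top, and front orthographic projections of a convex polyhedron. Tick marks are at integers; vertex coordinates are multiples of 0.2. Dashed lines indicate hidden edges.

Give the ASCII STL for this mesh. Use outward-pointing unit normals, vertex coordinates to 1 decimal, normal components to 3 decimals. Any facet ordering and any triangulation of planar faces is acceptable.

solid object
 facet normal 0.004 0.381 -0.924
  outer loop
   vertex 4.4 4.2 1.6
   vertex 5.0 0.8 0.2
   vertex 2.0 1.8 0.6
  endloop
 endfacet
 facet normal 0.915 0.281 -0.289
  outer loop
   vertex 4.4 4.2 1.6
   vertex 5.4 3.0 3.6
   vertex 5.0 0.8 0.2
  endloop
 endfacet
 facet normal -0.233 -0.872 0.431
  outer loop
   vertex 3.8 3.2 4.4
   vertex 2.0 1.8 0.6
   vertex 5.0 0.8 0.2
  endloop
 endfacet
 facet normal 0.157 -0.837 0.523
  outer loop
   vertex 3.8 3.2 4.4
   vertex 5.0 0.8 0.2
   vertex 5.4 3.0 3.6
  endloop
 endfacet
 facet normal -0.723 0.685 0.090
  outer loop
   vertex 3.8 3.2 4.4
   vertex 4.4 4.2 1.6
   vertex 2.0 1.8 0.6
  endloop
 endfacet
 facet normal 0.298 0.877 0.377
  outer loop
   vertex 3.8 3.2 4.4
   vertex 5.4 3.0 3.6
   vertex 4.4 4.2 1.6
  endloop
 endfacet
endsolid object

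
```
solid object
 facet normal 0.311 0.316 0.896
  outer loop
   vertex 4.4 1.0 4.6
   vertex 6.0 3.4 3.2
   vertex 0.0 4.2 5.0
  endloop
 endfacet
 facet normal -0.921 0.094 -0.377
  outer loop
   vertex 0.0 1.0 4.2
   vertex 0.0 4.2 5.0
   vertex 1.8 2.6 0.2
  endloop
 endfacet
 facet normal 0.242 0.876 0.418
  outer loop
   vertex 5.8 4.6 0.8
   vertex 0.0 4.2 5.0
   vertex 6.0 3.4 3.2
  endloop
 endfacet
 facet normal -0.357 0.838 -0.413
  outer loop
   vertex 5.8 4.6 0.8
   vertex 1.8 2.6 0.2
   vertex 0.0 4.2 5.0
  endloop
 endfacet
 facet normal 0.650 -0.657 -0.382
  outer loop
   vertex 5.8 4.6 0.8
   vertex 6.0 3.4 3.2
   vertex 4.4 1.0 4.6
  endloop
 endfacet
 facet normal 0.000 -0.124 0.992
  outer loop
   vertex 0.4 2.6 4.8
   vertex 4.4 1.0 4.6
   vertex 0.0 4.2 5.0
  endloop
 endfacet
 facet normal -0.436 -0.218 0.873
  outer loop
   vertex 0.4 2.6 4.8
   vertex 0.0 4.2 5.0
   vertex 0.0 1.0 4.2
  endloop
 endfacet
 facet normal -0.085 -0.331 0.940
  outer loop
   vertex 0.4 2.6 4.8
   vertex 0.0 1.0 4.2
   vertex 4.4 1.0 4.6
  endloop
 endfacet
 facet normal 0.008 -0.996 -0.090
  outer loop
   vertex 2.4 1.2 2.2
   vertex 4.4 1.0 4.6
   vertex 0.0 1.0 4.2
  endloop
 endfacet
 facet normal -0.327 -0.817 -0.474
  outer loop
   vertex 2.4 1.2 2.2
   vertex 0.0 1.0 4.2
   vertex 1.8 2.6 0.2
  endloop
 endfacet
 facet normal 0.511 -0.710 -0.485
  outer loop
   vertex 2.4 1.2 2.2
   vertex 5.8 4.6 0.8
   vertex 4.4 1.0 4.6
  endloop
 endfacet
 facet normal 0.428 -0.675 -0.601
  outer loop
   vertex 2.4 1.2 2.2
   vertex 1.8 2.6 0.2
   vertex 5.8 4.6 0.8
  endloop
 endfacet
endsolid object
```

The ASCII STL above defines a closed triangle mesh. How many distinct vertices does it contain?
8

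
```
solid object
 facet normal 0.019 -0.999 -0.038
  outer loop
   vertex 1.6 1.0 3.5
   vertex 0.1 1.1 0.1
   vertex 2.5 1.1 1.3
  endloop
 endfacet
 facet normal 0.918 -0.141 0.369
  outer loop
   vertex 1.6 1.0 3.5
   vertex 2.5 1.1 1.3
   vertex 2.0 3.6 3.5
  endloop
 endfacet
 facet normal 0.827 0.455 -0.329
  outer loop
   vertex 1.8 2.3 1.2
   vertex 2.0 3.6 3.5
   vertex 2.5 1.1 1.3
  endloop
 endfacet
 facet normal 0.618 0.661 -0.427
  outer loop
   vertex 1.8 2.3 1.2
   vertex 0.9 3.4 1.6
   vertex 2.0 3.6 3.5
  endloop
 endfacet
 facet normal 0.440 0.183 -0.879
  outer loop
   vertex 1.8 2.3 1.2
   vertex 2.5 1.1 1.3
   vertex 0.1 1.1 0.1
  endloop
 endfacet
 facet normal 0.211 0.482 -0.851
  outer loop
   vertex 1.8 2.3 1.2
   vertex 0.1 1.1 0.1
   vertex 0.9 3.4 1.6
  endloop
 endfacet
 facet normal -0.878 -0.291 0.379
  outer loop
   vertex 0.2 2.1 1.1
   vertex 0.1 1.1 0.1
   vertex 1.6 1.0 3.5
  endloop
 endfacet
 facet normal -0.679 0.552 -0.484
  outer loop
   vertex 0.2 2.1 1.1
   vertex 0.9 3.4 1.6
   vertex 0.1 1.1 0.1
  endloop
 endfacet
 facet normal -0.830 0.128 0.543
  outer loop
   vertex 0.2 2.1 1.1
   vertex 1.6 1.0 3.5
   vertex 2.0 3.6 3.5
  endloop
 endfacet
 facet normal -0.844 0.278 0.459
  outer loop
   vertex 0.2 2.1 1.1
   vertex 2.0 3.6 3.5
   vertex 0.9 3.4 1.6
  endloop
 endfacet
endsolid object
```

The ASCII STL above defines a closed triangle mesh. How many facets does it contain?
10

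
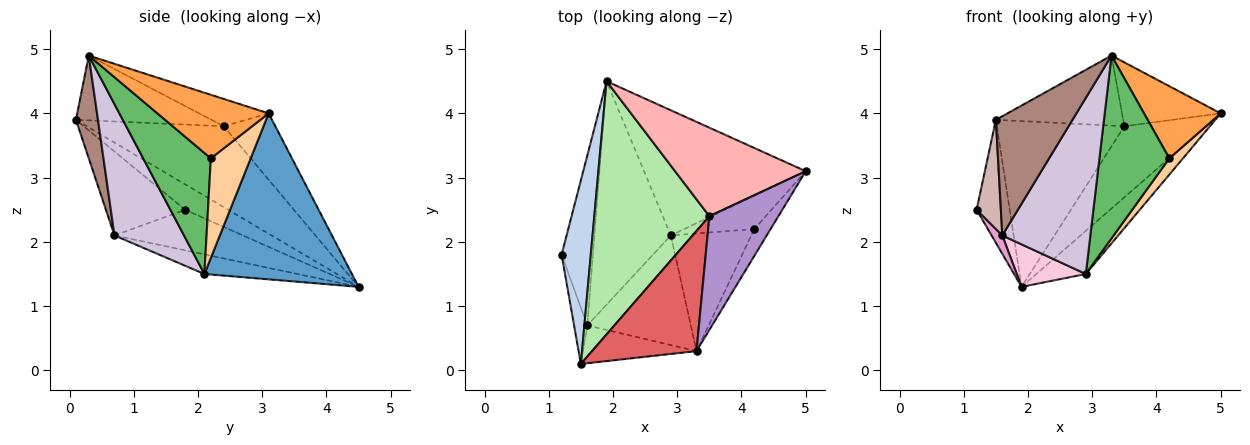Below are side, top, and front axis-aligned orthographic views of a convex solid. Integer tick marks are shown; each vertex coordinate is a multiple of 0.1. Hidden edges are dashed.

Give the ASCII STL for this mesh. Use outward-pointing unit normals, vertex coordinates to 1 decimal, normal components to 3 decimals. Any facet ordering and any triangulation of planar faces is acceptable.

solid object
 facet normal 0.696 0.234 -0.678
  outer loop
   vertex 2.9 2.1 1.5
   vertex 1.9 4.5 1.3
   vertex 5.0 3.1 4.0
  endloop
 endfacet
 facet normal -0.586 0.451 0.673
  outer loop
   vertex 1.5 0.1 3.9
   vertex 1.9 4.5 1.3
   vertex 1.2 1.8 2.5
  endloop
 endfacet
 facet normal 0.806 -0.555 -0.206
  outer loop
   vertex 4.2 2.2 3.3
   vertex 5.0 3.1 4.0
   vertex 3.3 0.3 4.9
  endloop
 endfacet
 facet normal 0.788 -0.269 -0.554
  outer loop
   vertex 4.2 2.2 3.3
   vertex 2.9 2.1 1.5
   vertex 5.0 3.1 4.0
  endloop
 endfacet
 facet normal 0.631 -0.652 -0.420
  outer loop
   vertex 4.2 2.2 3.3
   vertex 3.3 0.3 4.9
   vertex 2.9 2.1 1.5
  endloop
 endfacet
 facet normal -0.507 0.472 0.721
  outer loop
   vertex 3.5 2.4 3.8
   vertex 1.9 4.5 1.3
   vertex 1.5 0.1 3.9
  endloop
 endfacet
 facet normal -0.472 0.444 0.761
  outer loop
   vertex 3.5 2.4 3.8
   vertex 1.5 0.1 3.9
   vertex 3.3 0.3 4.9
  endloop
 endfacet
 facet normal -0.368 0.582 0.725
  outer loop
   vertex 3.5 2.4 3.8
   vertex 5.0 3.1 4.0
   vertex 1.9 4.5 1.3
  endloop
 endfacet
 facet normal -0.326 0.463 0.824
  outer loop
   vertex 3.5 2.4 3.8
   vertex 3.3 0.3 4.9
   vertex 5.0 3.1 4.0
  endloop
 endfacet
 facet normal 0.557 -0.705 -0.439
  outer loop
   vertex 1.6 0.7 2.1
   vertex 2.9 2.1 1.5
   vertex 3.3 0.3 4.9
  endloop
 endfacet
 facet normal 0.264 -0.919 -0.292
  outer loop
   vertex 1.6 0.7 2.1
   vertex 3.3 0.3 4.9
   vertex 1.5 0.1 3.9
  endloop
 endfacet
 facet normal -0.945 -0.290 -0.149
  outer loop
   vertex 1.6 0.7 2.1
   vertex 1.5 0.1 3.9
   vertex 1.2 1.8 2.5
  endloop
 endfacet
 facet normal -0.790 -0.066 -0.609
  outer loop
   vertex 1.6 0.7 2.1
   vertex 1.2 1.8 2.5
   vertex 1.9 4.5 1.3
  endloop
 endfacet
 facet normal -0.244 -0.181 -0.953
  outer loop
   vertex 1.6 0.7 2.1
   vertex 1.9 4.5 1.3
   vertex 2.9 2.1 1.5
  endloop
 endfacet
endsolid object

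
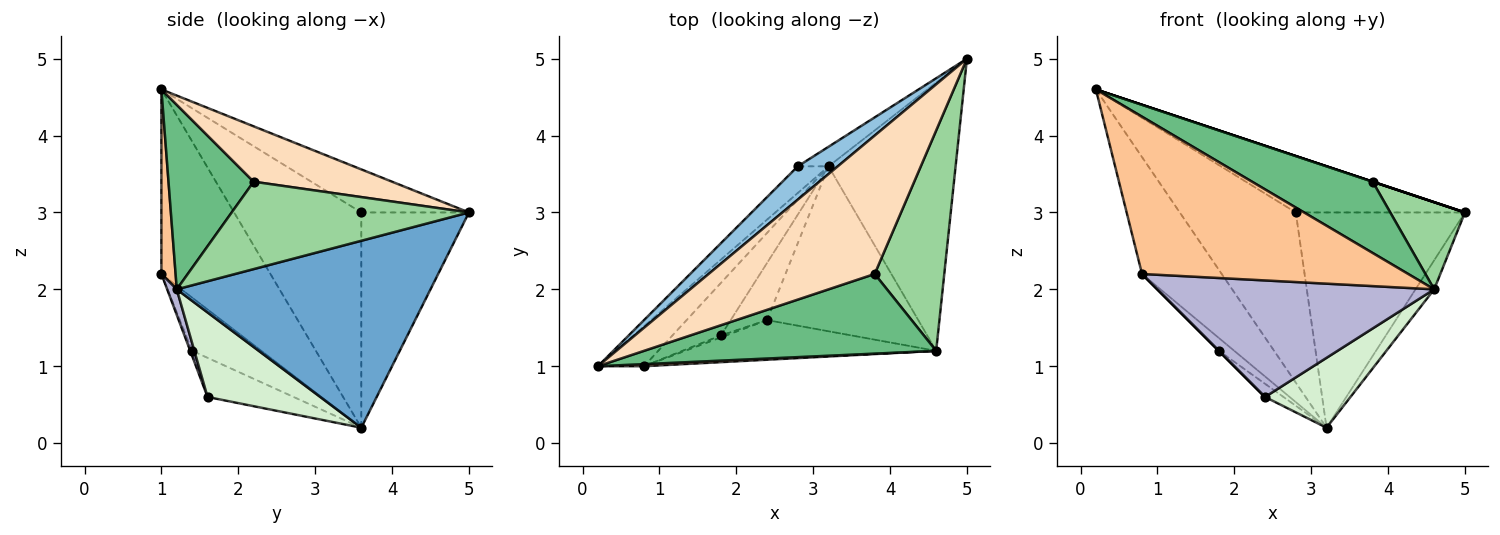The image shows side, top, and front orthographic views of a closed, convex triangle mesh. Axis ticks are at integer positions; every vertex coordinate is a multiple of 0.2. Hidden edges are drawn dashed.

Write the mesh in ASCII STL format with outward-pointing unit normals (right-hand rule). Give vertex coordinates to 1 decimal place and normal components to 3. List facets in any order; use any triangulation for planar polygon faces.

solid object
 facet normal 0.826 0.061 -0.561
  outer loop
   vertex 4.6 1.2 2.0
   vertex 3.2 3.6 0.2
   vertex 5.0 5.0 3.0
  endloop
 endfacet
 facet normal -0.480 0.755 0.446
  outer loop
   vertex 2.8 3.6 3.0
   vertex 0.2 1.0 4.6
   vertex 5.0 5.0 3.0
  endloop
 endfacet
 facet normal -0.735 0.670 -0.105
  outer loop
   vertex 2.8 3.6 3.0
   vertex 3.2 3.6 0.2
   vertex 0.2 1.0 4.6
  endloop
 endfacet
 facet normal -0.535 0.841 -0.076
  outer loop
   vertex 2.8 3.6 3.0
   vertex 5.0 5.0 3.0
   vertex 3.2 3.6 0.2
  endloop
 endfacet
 facet normal -0.791 0.578 -0.198
  outer loop
   vertex 0.8 1.0 2.2
   vertex 0.2 1.0 4.6
   vertex 3.2 3.6 0.2
  endloop
 endfacet
 facet normal -0.729 0.162 -0.665
  outer loop
   vertex 0.8 1.0 2.2
   vertex 3.2 3.6 0.2
   vertex 1.8 1.4 1.2
  endloop
 endfacet
 facet normal 0.053 -0.998 0.013
  outer loop
   vertex 0.8 1.0 2.2
   vertex 4.6 1.2 2.0
   vertex 0.2 1.0 4.6
  endloop
 endfacet
 facet normal 0.316 0.000 0.949
  outer loop
   vertex 3.8 2.2 3.4
   vertex 5.0 5.0 3.0
   vertex 0.2 1.0 4.6
  endloop
 endfacet
 facet normal 0.426 -0.603 0.674
  outer loop
   vertex 3.8 2.2 3.4
   vertex 0.2 1.0 4.6
   vertex 4.6 1.2 2.0
  endloop
 endfacet
 facet normal 0.760 -0.239 0.605
  outer loop
   vertex 3.8 2.2 3.4
   vertex 4.6 1.2 2.0
   vertex 5.0 5.0 3.0
  endloop
 endfacet
 facet normal -0.724 0.155 -0.672
  outer loop
   vertex 2.4 1.6 0.6
   vertex 1.8 1.4 1.2
   vertex 3.2 3.6 0.2
  endloop
 endfacet
 facet normal 0.458 -0.347 -0.819
  outer loop
   vertex 2.4 1.6 0.6
   vertex 3.2 3.6 0.2
   vertex 4.6 1.2 2.0
  endloop
 endfacet
 facet normal -0.707 0.000 -0.707
  outer loop
   vertex 2.4 1.6 0.6
   vertex 0.8 1.0 2.2
   vertex 1.8 1.4 1.2
  endloop
 endfacet
 facet normal 0.033 -0.946 -0.322
  outer loop
   vertex 2.4 1.6 0.6
   vertex 4.6 1.2 2.0
   vertex 0.8 1.0 2.2
  endloop
 endfacet
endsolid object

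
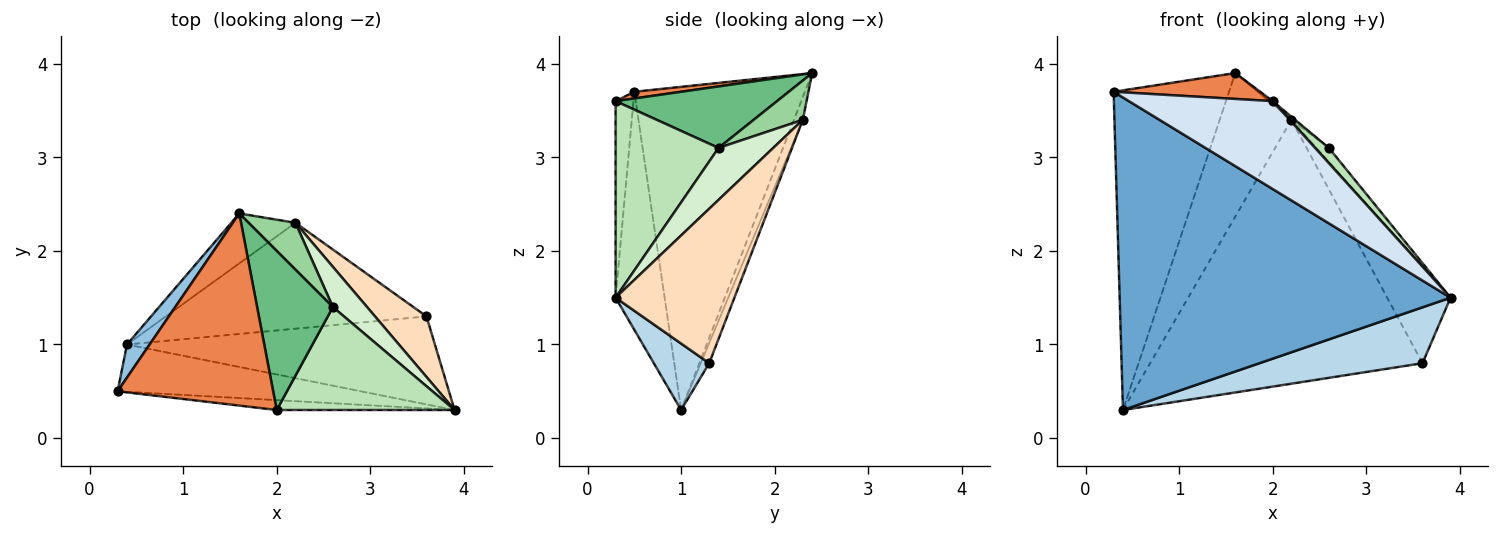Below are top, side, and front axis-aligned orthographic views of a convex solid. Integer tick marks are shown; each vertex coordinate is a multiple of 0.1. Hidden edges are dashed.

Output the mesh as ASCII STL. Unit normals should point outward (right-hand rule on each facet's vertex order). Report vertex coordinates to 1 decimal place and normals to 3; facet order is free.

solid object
 facet normal -0.145 -0.978 -0.148
  outer loop
   vertex 0.4 1.0 0.3
   vertex 3.9 0.3 1.5
   vertex 0.3 0.5 3.7
  endloop
 endfacet
 facet normal -0.827 0.560 0.058
  outer loop
   vertex 0.4 1.0 0.3
   vertex 0.3 0.5 3.7
   vertex 1.6 2.4 3.9
  endloop
 endfacet
 facet normal 0.179 -0.528 -0.830
  outer loop
   vertex 3.6 1.3 0.8
   vertex 3.9 0.3 1.5
   vertex 0.4 1.0 0.3
  endloop
 endfacet
 facet normal -0.123 -0.986 -0.111
  outer loop
   vertex 2.0 0.3 3.6
   vertex 0.3 0.5 3.7
   vertex 3.9 0.3 1.5
  endloop
 endfacet
 facet normal 0.043 -0.133 0.990
  outer loop
   vertex 2.0 0.3 3.6
   vertex 1.6 2.4 3.9
   vertex 0.3 0.5 3.7
  endloop
 endfacet
 facet normal -0.116 0.938 -0.326
  outer loop
   vertex 2.2 2.3 3.4
   vertex 0.4 1.0 0.3
   vertex 1.6 2.4 3.9
  endloop
 endfacet
 facet normal -0.029 0.928 -0.372
  outer loop
   vertex 2.2 2.3 3.4
   vertex 3.6 1.3 0.8
   vertex 0.4 1.0 0.3
  endloop
 endfacet
 facet normal 0.846 0.451 0.282
  outer loop
   vertex 2.2 2.3 3.4
   vertex 3.9 0.3 1.5
   vertex 3.6 1.3 0.8
  endloop
 endfacet
 facet normal 0.630 0.009 0.776
  outer loop
   vertex 2.6 1.4 3.1
   vertex 1.6 2.4 3.9
   vertex 2.0 0.3 3.6
  endloop
 endfacet
 facet normal 0.643 0.031 0.765
  outer loop
   vertex 2.6 1.4 3.1
   vertex 2.2 2.3 3.4
   vertex 1.6 2.4 3.9
  endloop
 endfacet
 facet normal 0.738 -0.099 0.668
  outer loop
   vertex 2.6 1.4 3.1
   vertex 2.0 0.3 3.6
   vertex 3.9 0.3 1.5
  endloop
 endfacet
 facet normal 0.821 0.185 0.540
  outer loop
   vertex 2.6 1.4 3.1
   vertex 3.9 0.3 1.5
   vertex 2.2 2.3 3.4
  endloop
 endfacet
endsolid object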